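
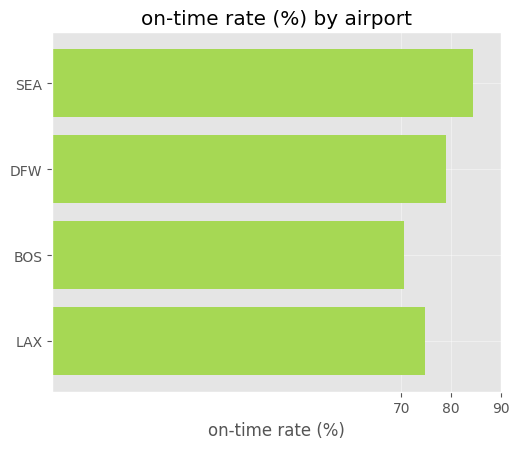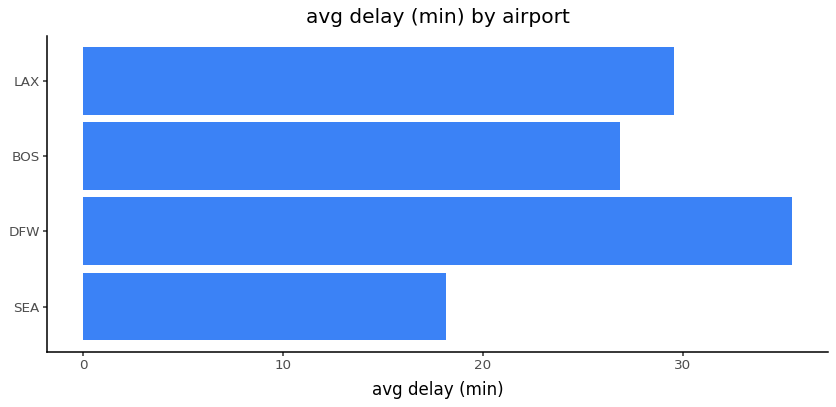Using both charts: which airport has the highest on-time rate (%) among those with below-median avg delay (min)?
SEA

Chart 2 median avg delay (min) ≈ 30; below-median airports: SEA, BOS. Among those, SEA has the highest on-time rate (%) (≈ 80).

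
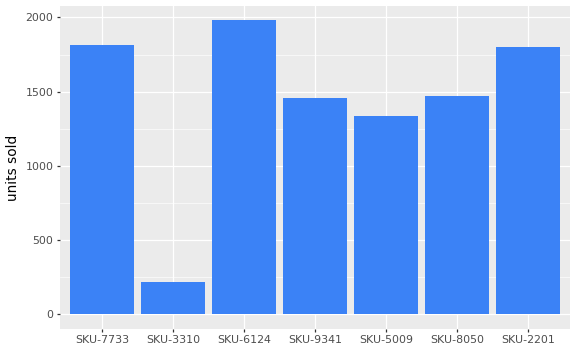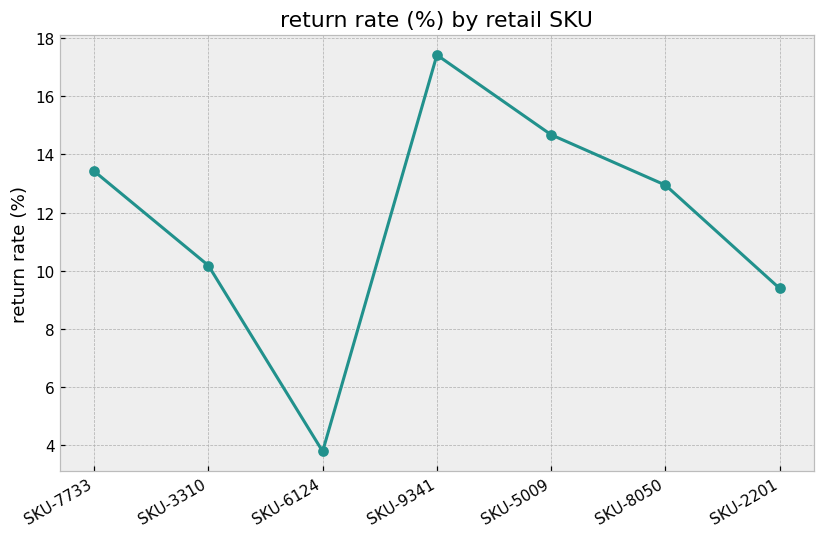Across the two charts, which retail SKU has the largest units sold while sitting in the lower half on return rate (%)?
Chart 2 median return rate (%) ≈ 12; below-median retail SKUs: SKU-3310, SKU-6124, SKU-2201. Among those, SKU-6124 has the highest units sold (≈ 2000).

SKU-6124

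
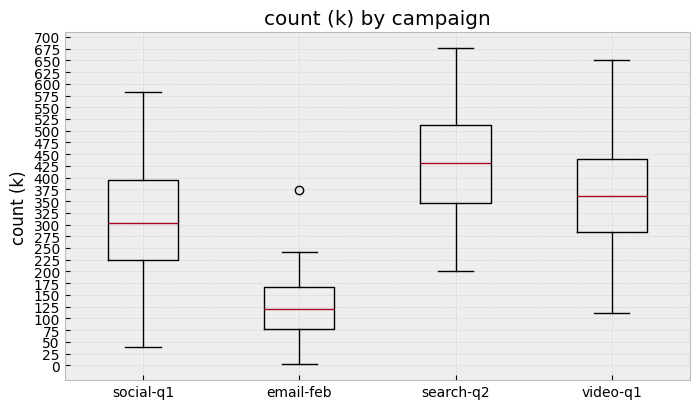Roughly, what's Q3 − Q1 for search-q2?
≈ 150

Q3 ≈ 500, Q1 ≈ 350; IQR ≈ 150.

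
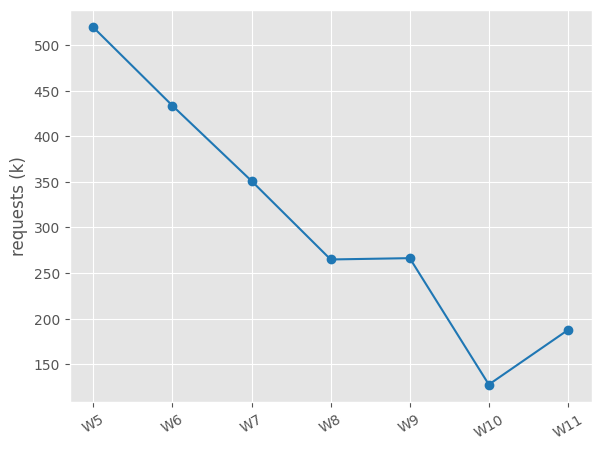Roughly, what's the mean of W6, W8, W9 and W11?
≈ 288

(450 + 250 + 250 + 200) / 4 ≈ 288.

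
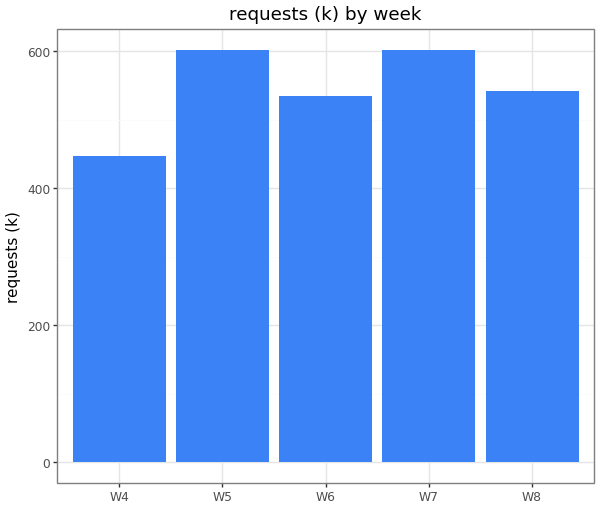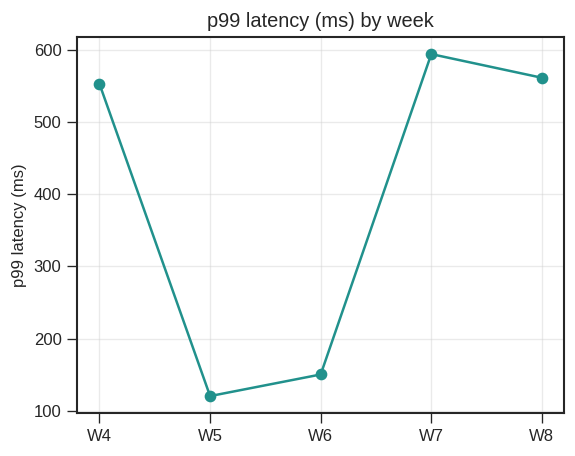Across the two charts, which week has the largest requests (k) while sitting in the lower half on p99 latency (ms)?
Chart 2 median p99 latency (ms) ≈ 600; below-median weeks: W5, W6. Among those, W5 has the highest requests (k) (≈ 600).

W5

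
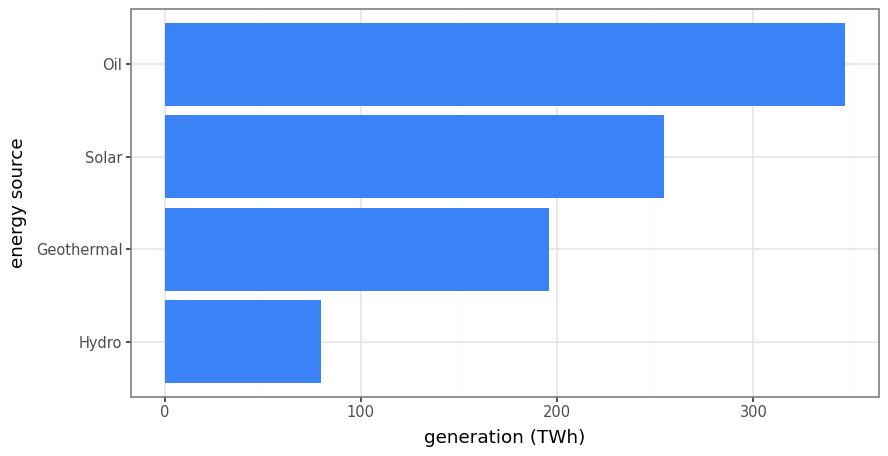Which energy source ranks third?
Top 4: Oil ≈ 350, Solar ≈ 250, Geothermal ≈ 200, Hydro ≈ 100.

Geothermal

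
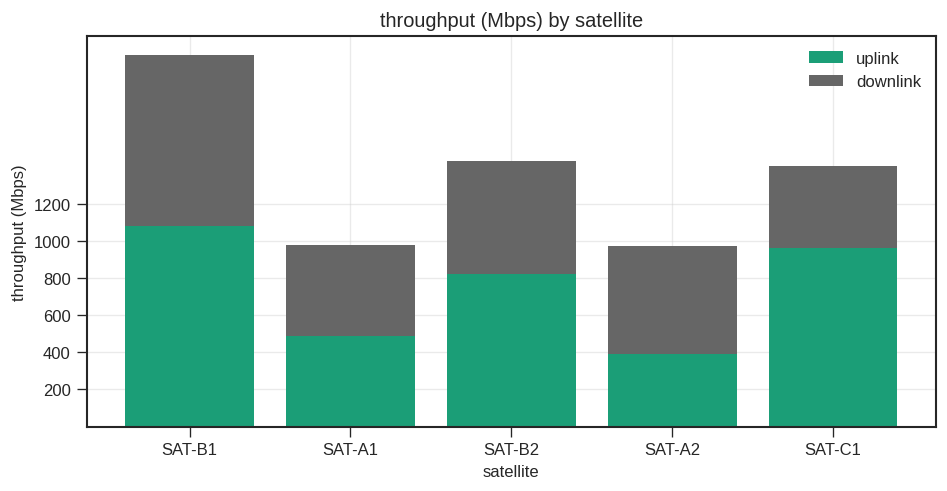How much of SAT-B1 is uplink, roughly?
uplink top ≈ 1000, bottom ≈ 0; segment ≈ 1000.

≈ 1000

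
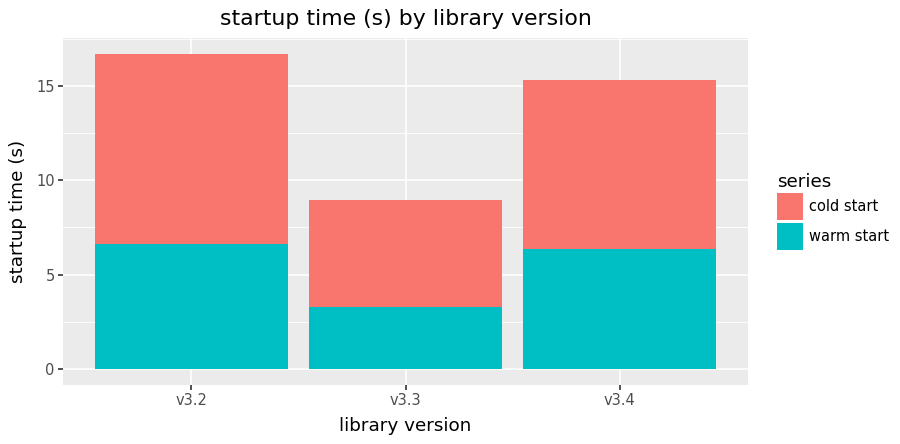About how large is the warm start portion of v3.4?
warm start top ≈ 6, bottom ≈ 0; segment ≈ 6.

≈ 6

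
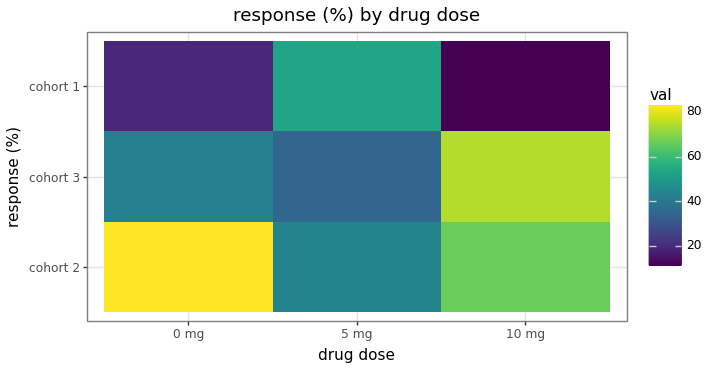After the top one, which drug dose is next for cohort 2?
Top 3 for cohort 2: 0 mg ≈ 80, 10 mg ≈ 70, 5 mg ≈ 40.

10 mg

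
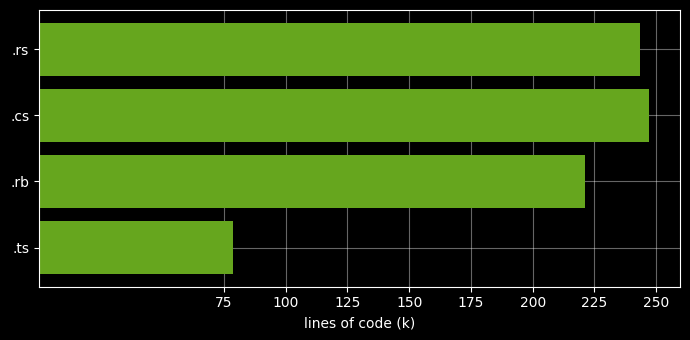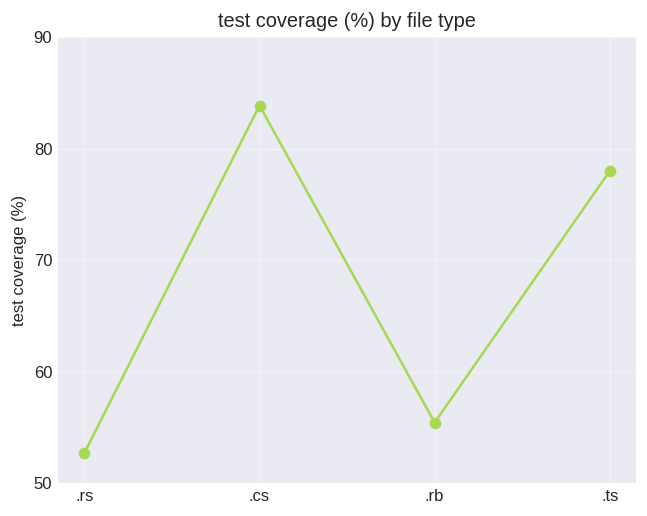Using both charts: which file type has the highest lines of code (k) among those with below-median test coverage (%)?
Chart 2 median test coverage (%) ≈ 70; below-median file types: .rs, .rb. Among those, .rs has the highest lines of code (k) (≈ 250).

.rs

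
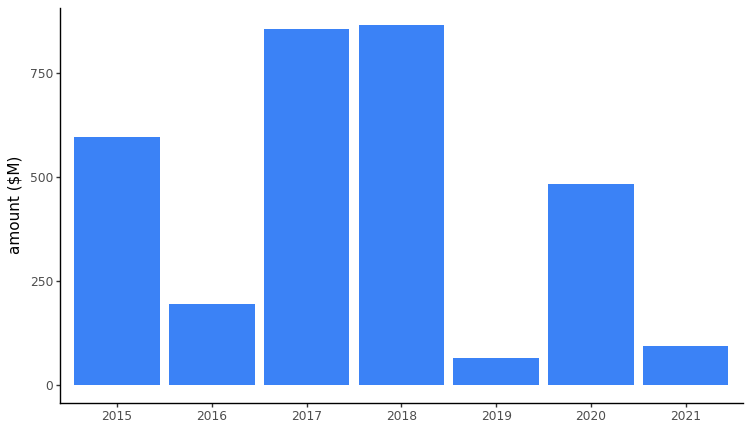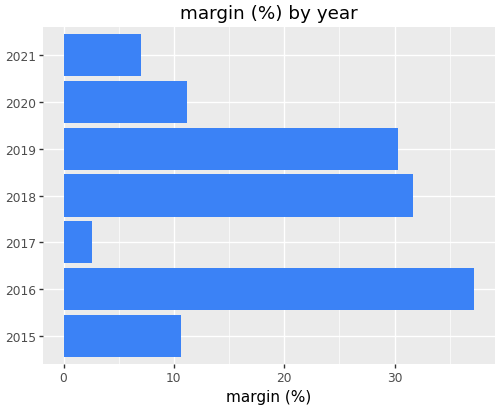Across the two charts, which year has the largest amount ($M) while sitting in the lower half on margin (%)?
Chart 2 median margin (%) ≈ 10; below-median years: 2015, 2017, 2021. Among those, 2017 has the highest amount ($M) (≈ 900).

2017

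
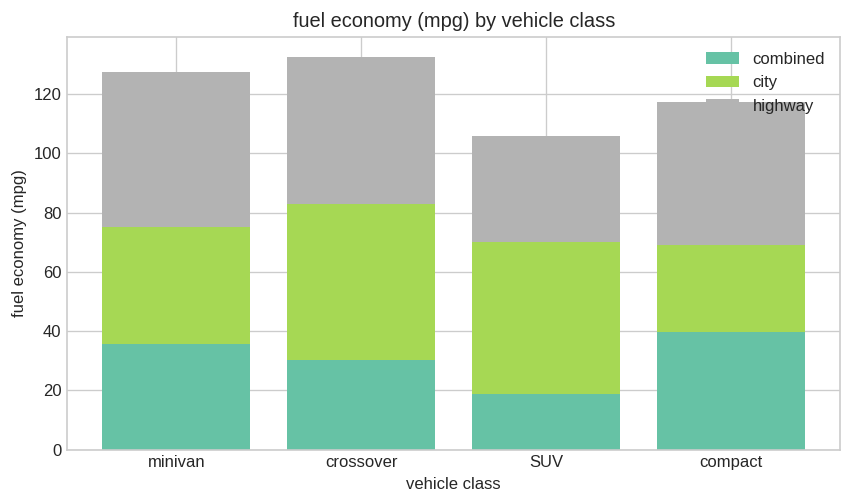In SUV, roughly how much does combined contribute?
combined top ≈ 20, bottom ≈ 0; segment ≈ 20.

≈ 20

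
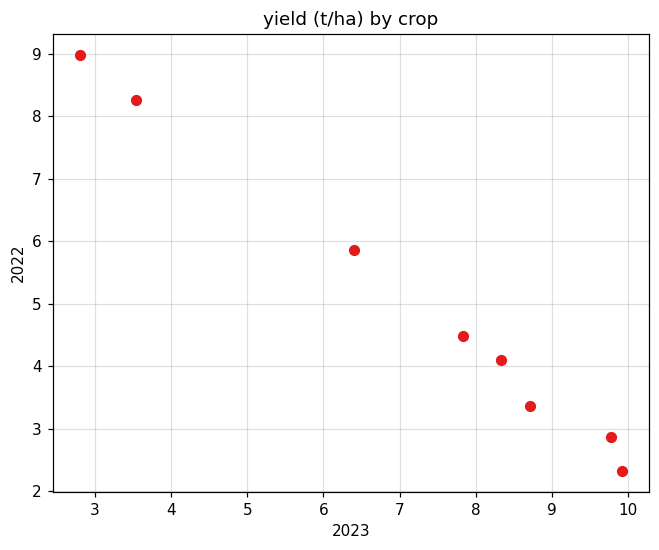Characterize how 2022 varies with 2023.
Points are negatively correlated; strong (|r| ≈ 1.0).

negative, strong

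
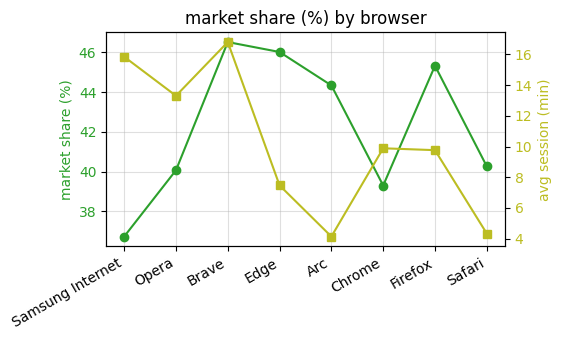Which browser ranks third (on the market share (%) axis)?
Firefox

Top 4 (on the market share (%) axis): Brave ≈ 47, Edge ≈ 46, Firefox ≈ 45, Arc ≈ 44.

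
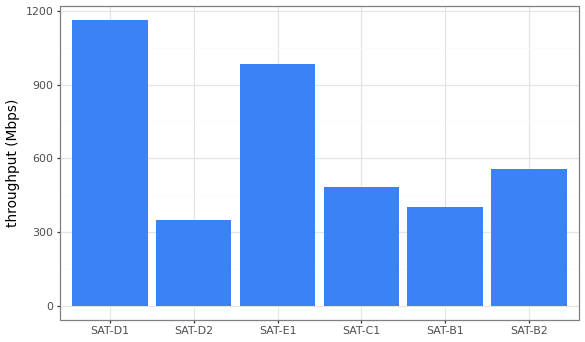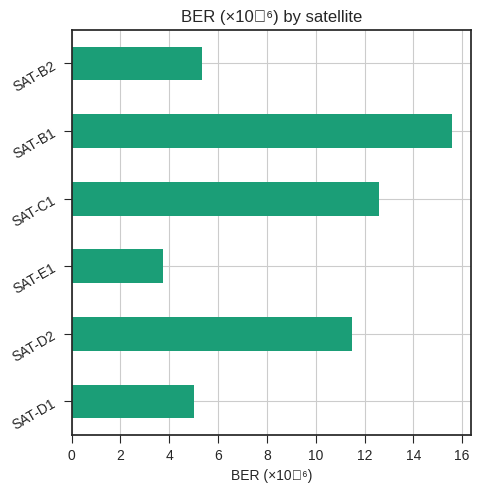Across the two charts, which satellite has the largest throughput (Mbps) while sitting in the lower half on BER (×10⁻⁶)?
SAT-D1

Chart 2 median BER (×10⁻⁶) ≈ 8; below-median satellites: SAT-D1, SAT-E1, SAT-B2. Among those, SAT-D1 has the highest throughput (Mbps) (≈ 1200).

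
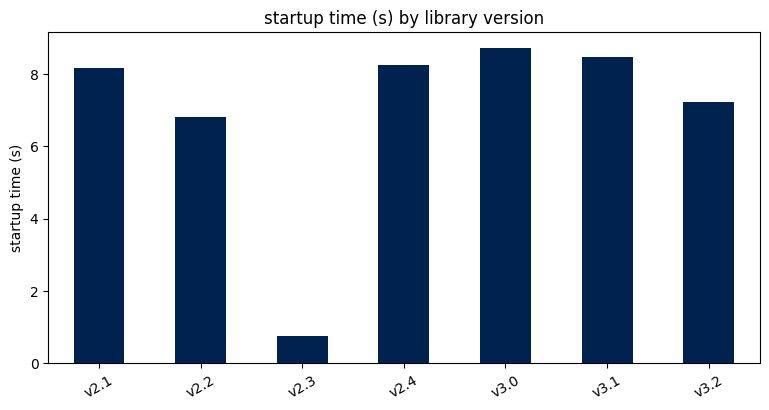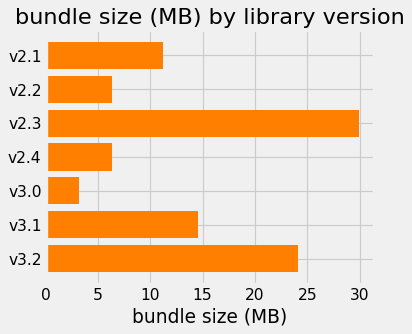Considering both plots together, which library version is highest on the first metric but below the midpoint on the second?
v3.0

Chart 2 median bundle size (MB) ≈ 10; below-median library versions: v2.2, v2.4, v3.0. Among those, v3.0 has the highest startup time (s) (≈ 9).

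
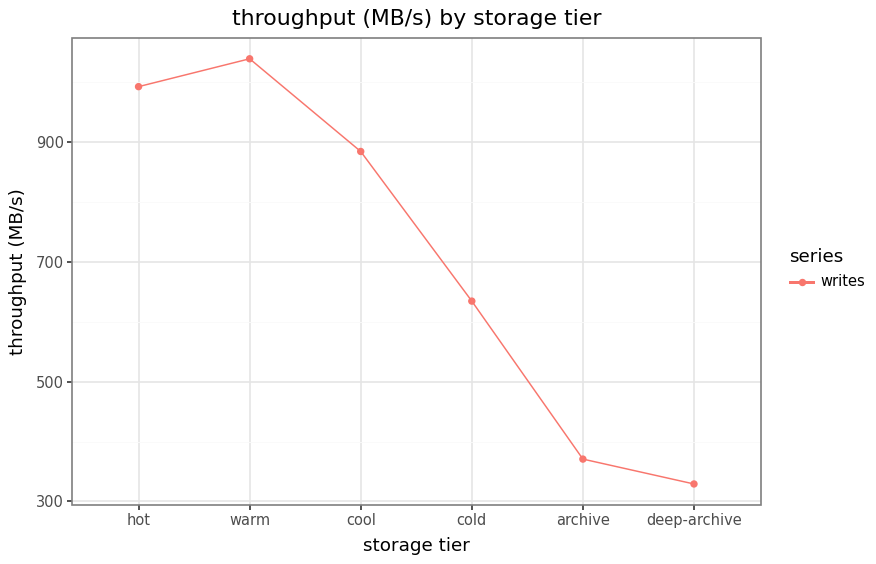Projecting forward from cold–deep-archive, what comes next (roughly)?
≈ 150

Last three: 600, 400, 300 → slope ≈ -150/step → next ≈ 150.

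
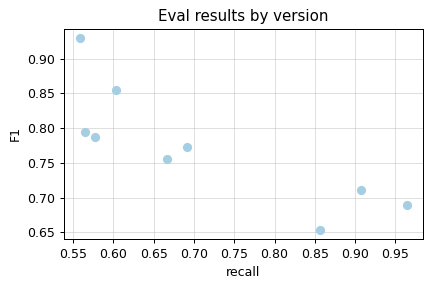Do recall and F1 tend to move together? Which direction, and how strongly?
negative, strong

Points are negatively correlated; strong (|r| ≈ 0.8).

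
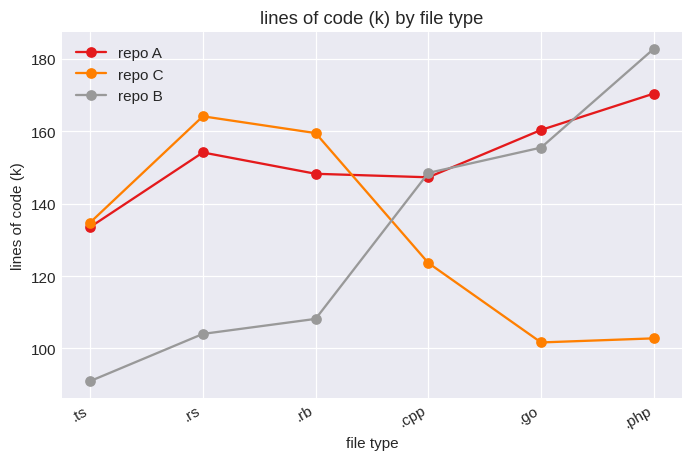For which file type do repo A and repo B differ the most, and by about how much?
.rs: repo A ≈ 150, repo B ≈ 100 → gap ≈ 50. Next-largest (.ts) is only ≈ 40.

.rs, ≈ 50 k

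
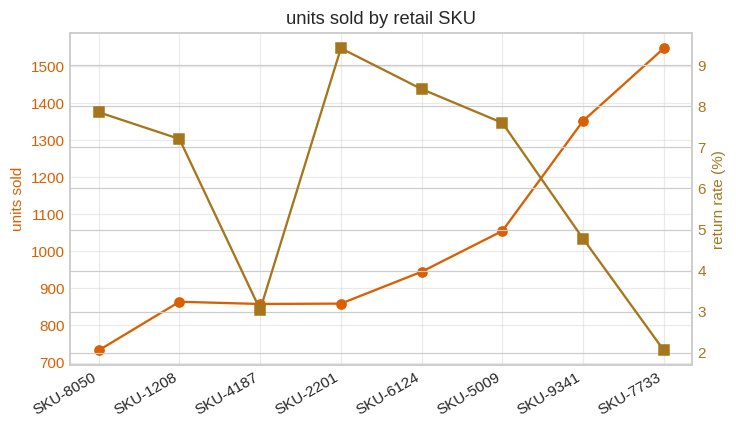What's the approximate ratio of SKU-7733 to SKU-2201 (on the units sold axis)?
SKU-7733 ≈ 1500, SKU-2201 ≈ 900; 1500/900 ≈ 1.67.

≈ 1.67×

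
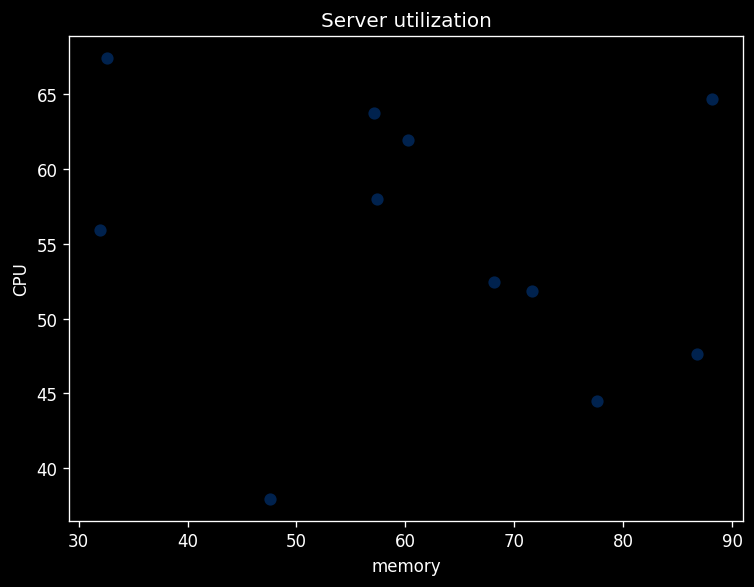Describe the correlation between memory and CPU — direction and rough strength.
no clear correlation

Points are roughly uncorrelated; weak (|r| ≈ 0.2).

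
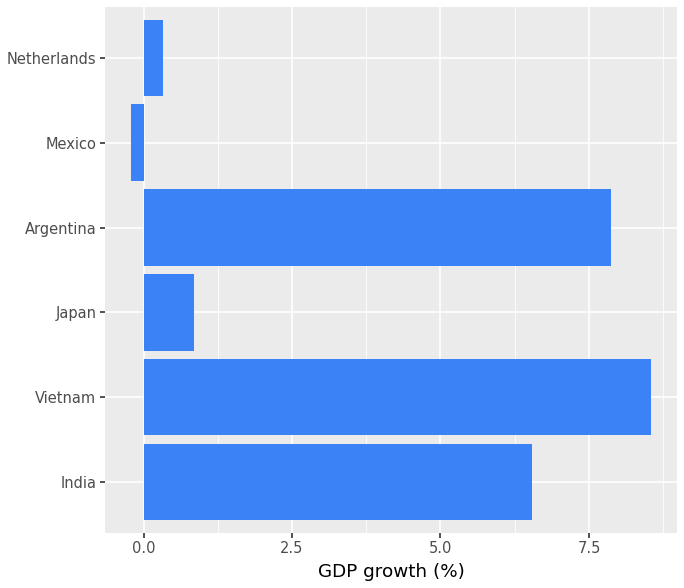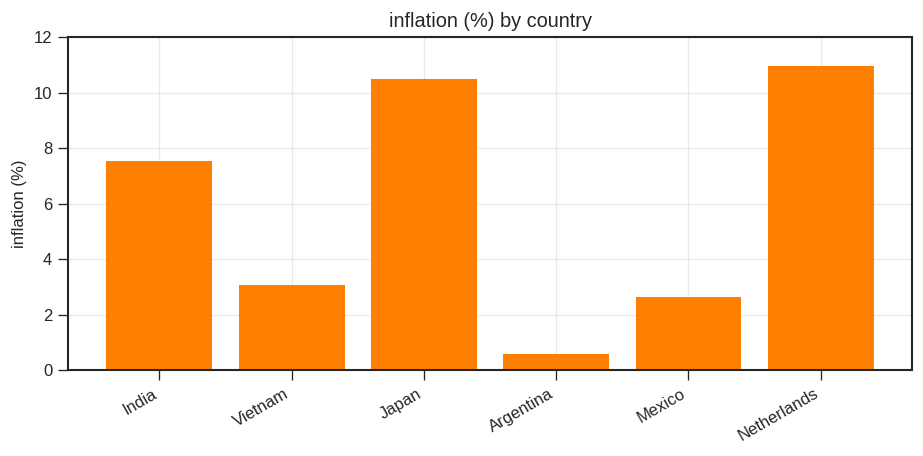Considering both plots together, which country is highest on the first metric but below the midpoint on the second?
Chart 2 median inflation (%) ≈ 6; below-median countries: Vietnam, Argentina, Mexico. Among those, Vietnam has the highest GDP growth (%) (≈ 9).

Vietnam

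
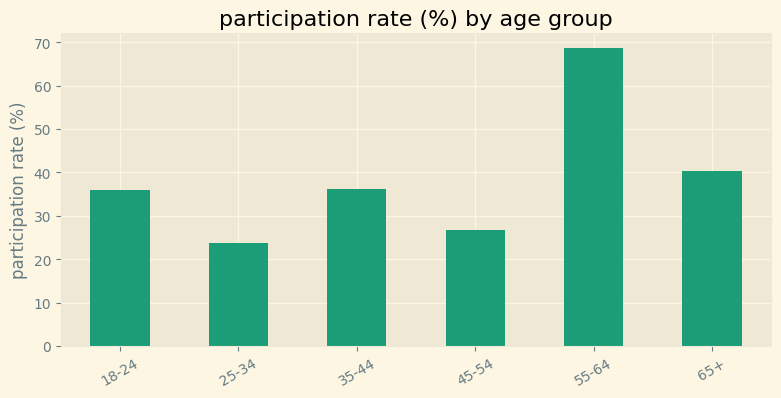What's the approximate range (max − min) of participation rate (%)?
Max 55-64 ≈ 70, min 25-34 ≈ 20; range ≈ 50.

≈ 50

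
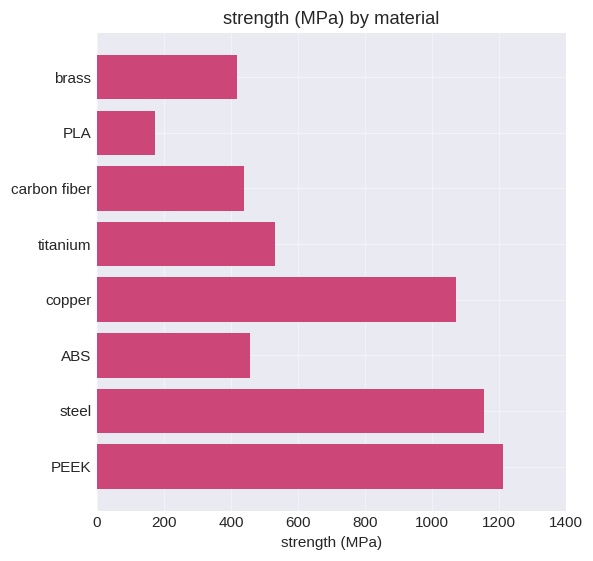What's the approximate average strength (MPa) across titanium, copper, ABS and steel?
≈ 800

(600 + 1000 + 400 + 1200) / 4 ≈ 800.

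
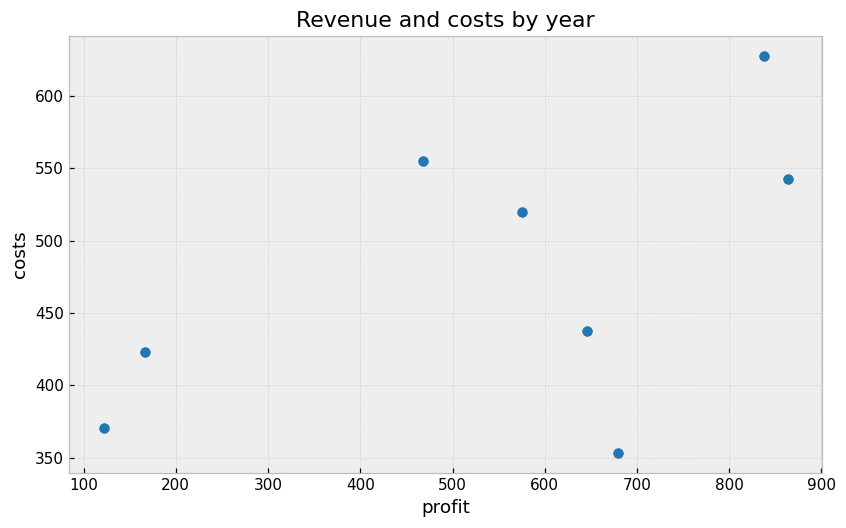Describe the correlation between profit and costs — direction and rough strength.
Points are positively correlated; moderate (|r| ≈ 0.6).

positive, moderate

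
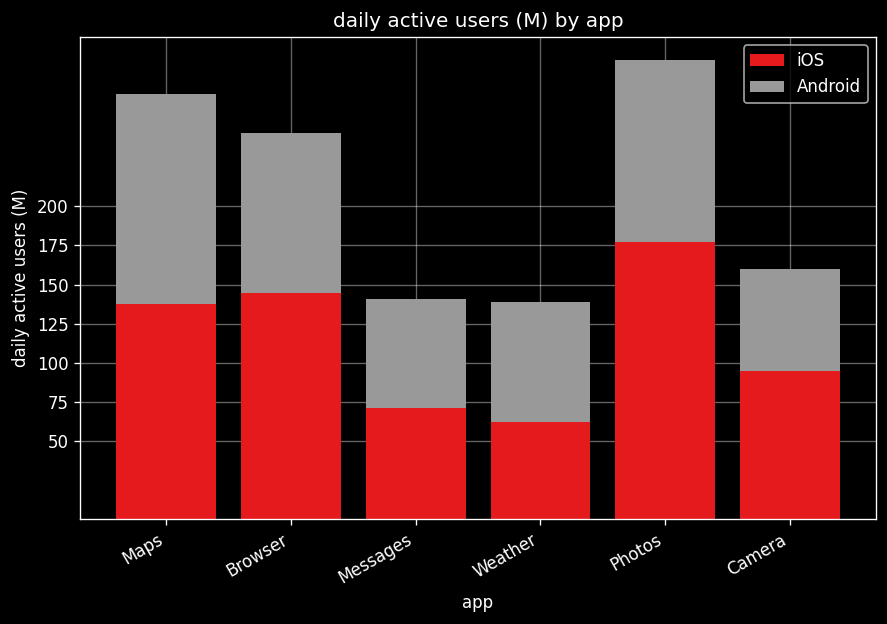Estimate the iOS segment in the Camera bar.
≈ 100

iOS top ≈ 100, bottom ≈ 0; segment ≈ 100.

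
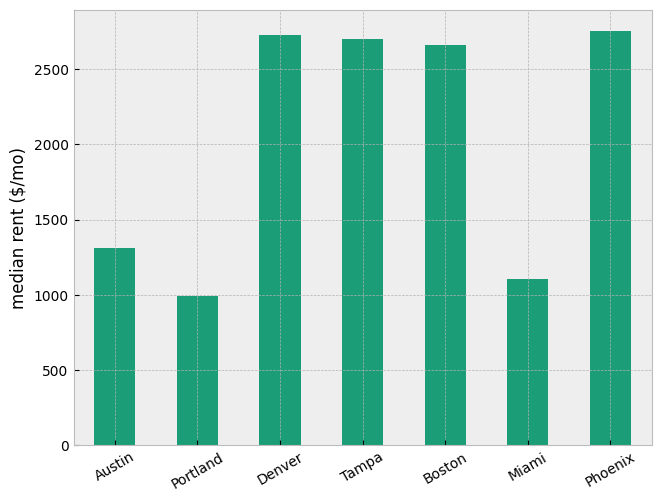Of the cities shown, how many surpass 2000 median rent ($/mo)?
Above 2000: Denver, Tampa, Boston, Phoenix.

4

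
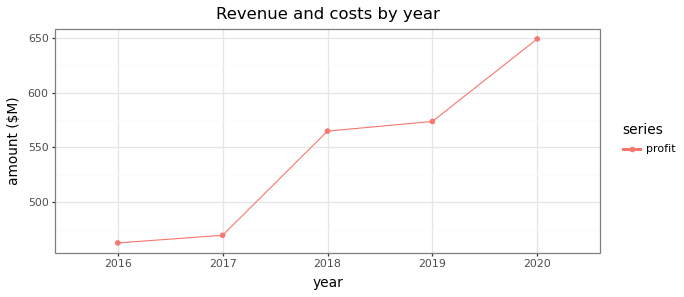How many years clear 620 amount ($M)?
Above 620: 2020.

1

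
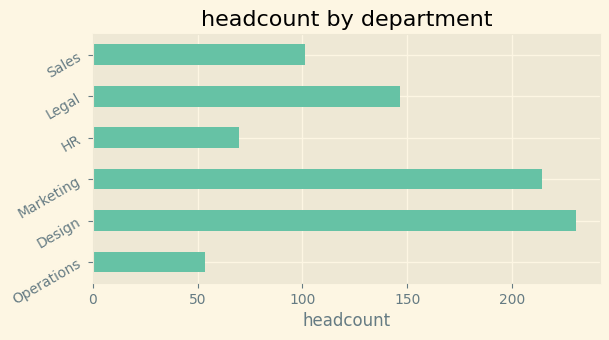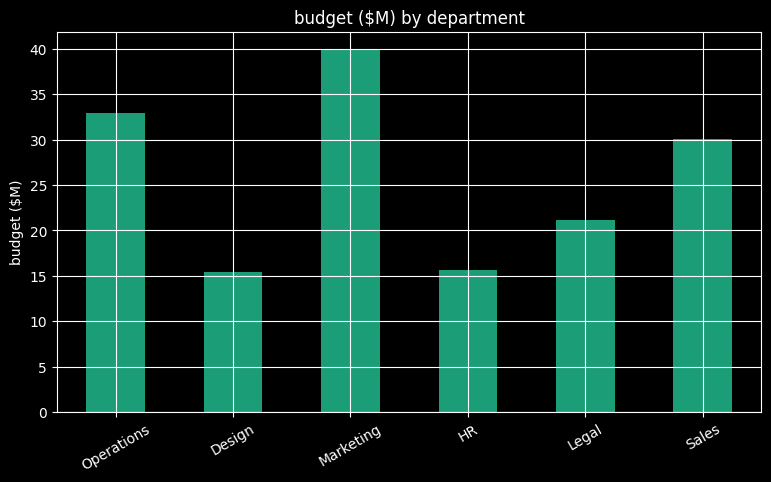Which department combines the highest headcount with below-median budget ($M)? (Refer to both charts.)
Chart 2 median budget ($M) ≈ 25; below-median departments: Design, HR, Legal. Among those, Design has the highest headcount (≈ 225).

Design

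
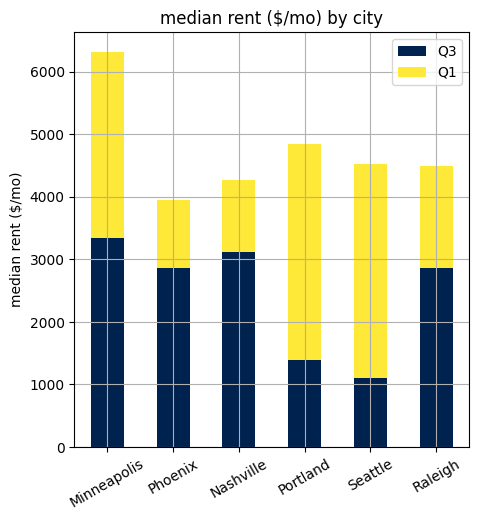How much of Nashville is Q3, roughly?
≈ 3000

Q3 top ≈ 3000, bottom ≈ 0; segment ≈ 3000.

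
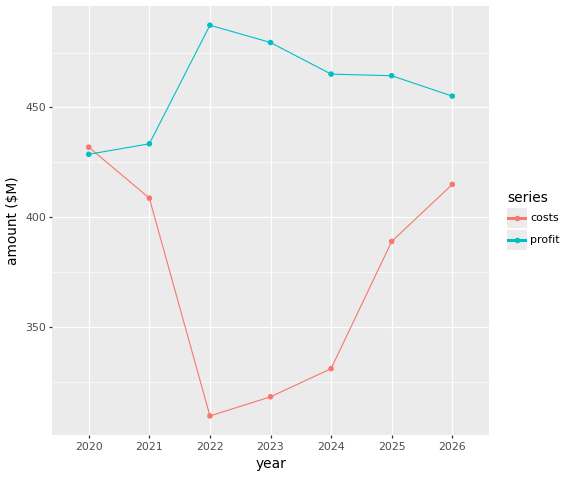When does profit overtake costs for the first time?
2021

2020: profit ≈ 420 vs costs ≈ 440 (not yet); 2021: profit ≈ 440 vs costs ≈ 400 (first crossover).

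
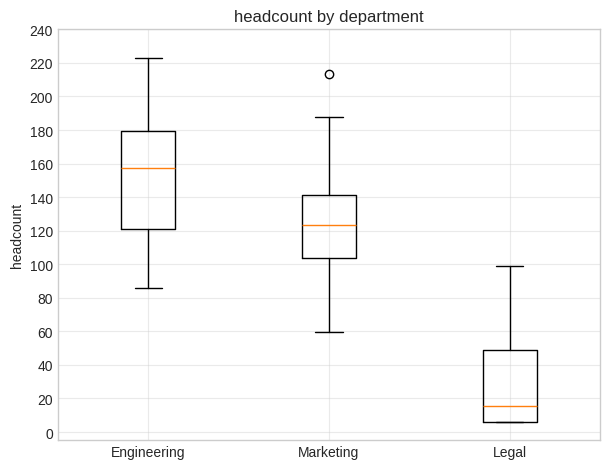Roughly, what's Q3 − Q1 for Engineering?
Q3 ≈ 180, Q1 ≈ 120; IQR ≈ 60.

≈ 60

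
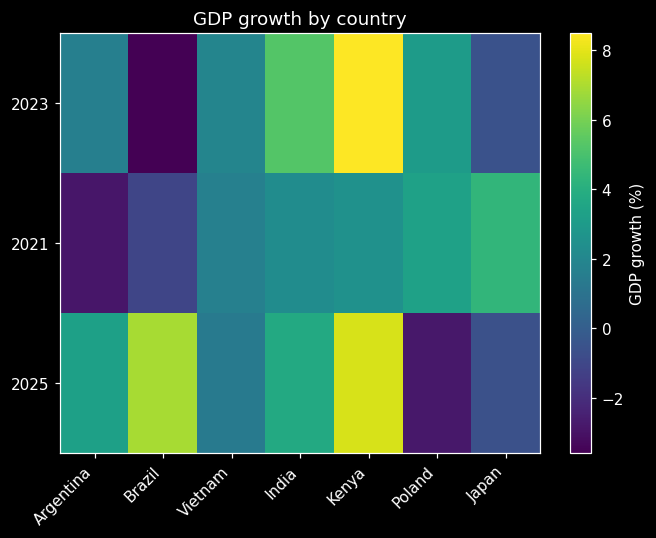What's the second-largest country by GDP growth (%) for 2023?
India

Top 3 for 2023: Kenya ≈ 8, India ≈ 6, Poland ≈ 4.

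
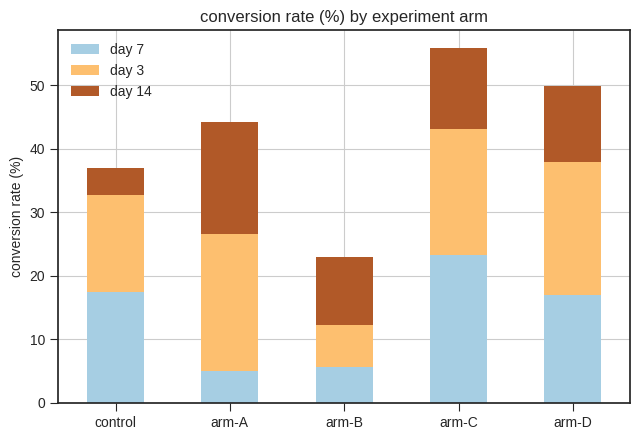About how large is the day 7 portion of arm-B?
day 7 top ≈ 5, bottom ≈ 0; segment ≈ 5.

≈ 5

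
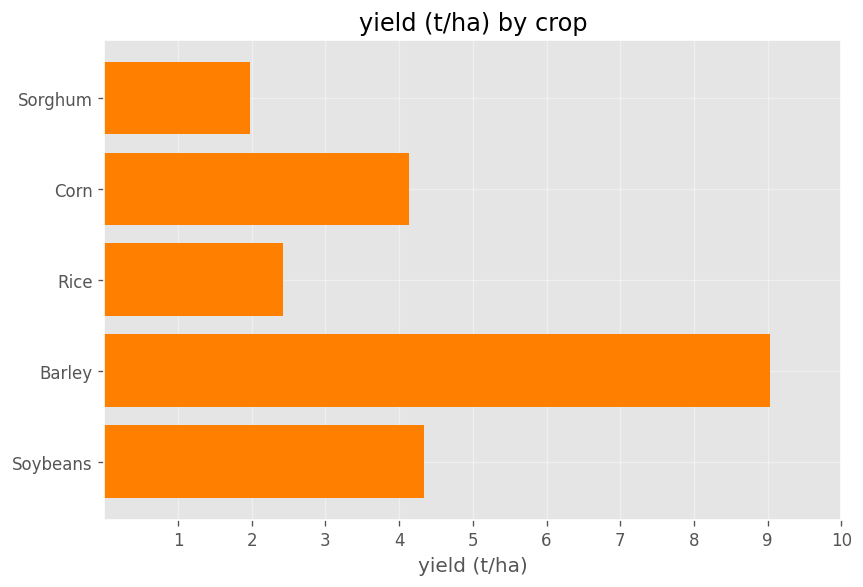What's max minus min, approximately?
Max Barley ≈ 9, min Sorghum ≈ 2; range ≈ 7.

≈ 7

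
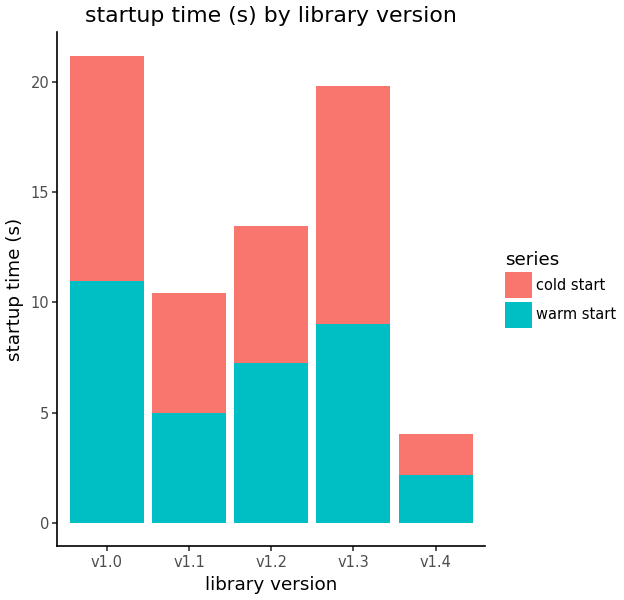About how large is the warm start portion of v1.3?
≈ 10

warm start top ≈ 10, bottom ≈ 0; segment ≈ 10.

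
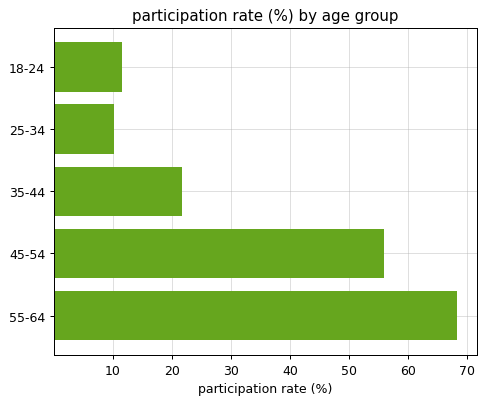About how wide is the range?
≈ 60

Max 55-64 ≈ 70, min 25-34 ≈ 10; range ≈ 60.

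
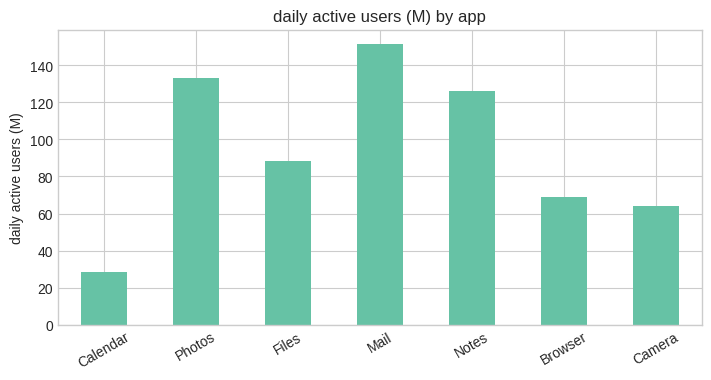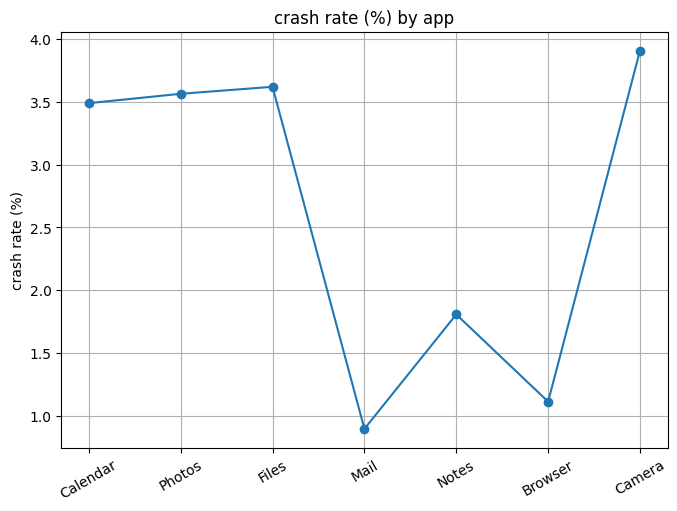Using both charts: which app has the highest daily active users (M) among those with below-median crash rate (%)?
Chart 2 median crash rate (%) ≈ 3.5; below-median apps: Mail, Notes, Browser. Among those, Mail has the highest daily active users (M) (≈ 160).

Mail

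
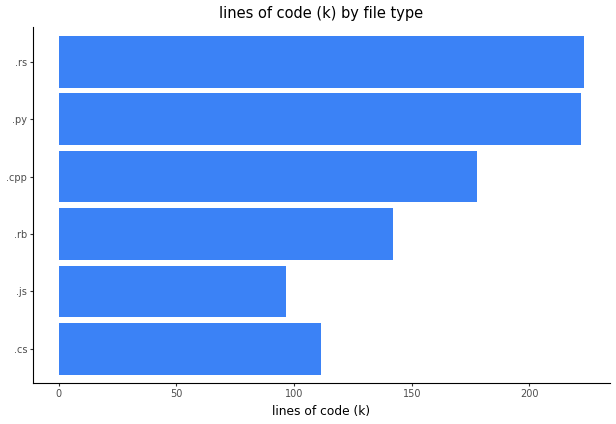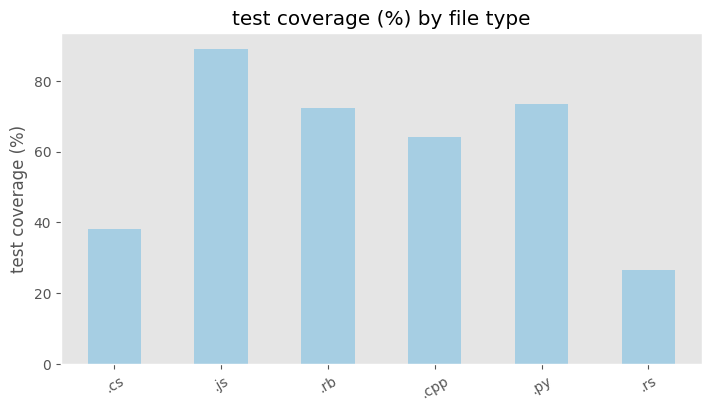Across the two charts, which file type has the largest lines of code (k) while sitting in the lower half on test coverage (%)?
Chart 2 median test coverage (%) ≈ 70; below-median file types: .cs, .cpp, .rs. Among those, .rs has the highest lines of code (k) (≈ 225).

.rs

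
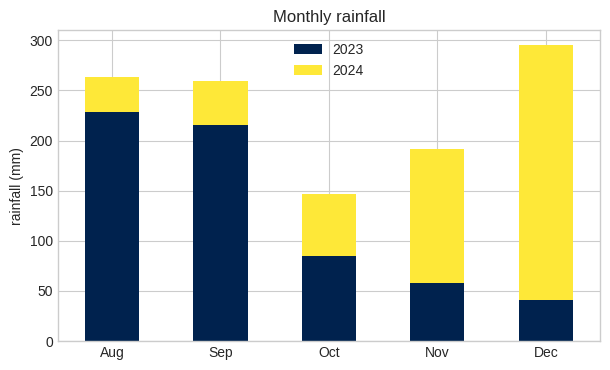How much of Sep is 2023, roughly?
≈ 225

2023 top ≈ 225, bottom ≈ 0; segment ≈ 225.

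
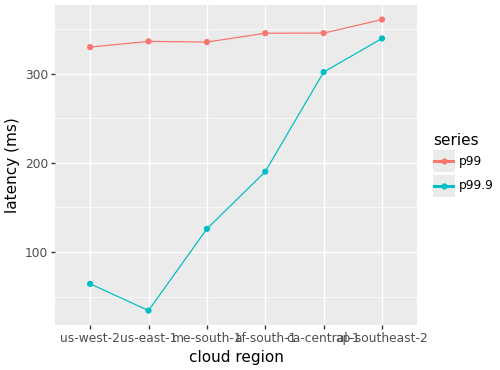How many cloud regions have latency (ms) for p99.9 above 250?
Above 250: ca-central-1, ap-southeast-2.

2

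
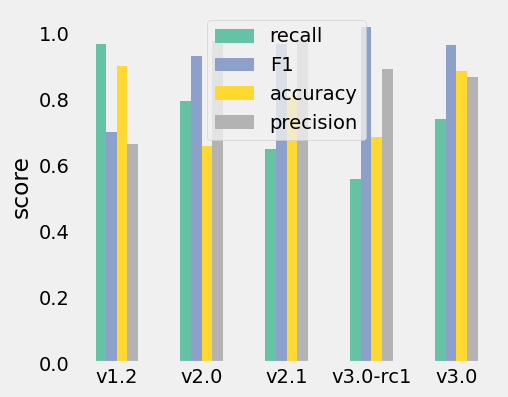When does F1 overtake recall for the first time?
v2.0

v1.2: F1 ≈ 0.7 vs recall ≈ 1.0 (not yet); v2.0: F1 ≈ 0.9 vs recall ≈ 0.8 (first crossover).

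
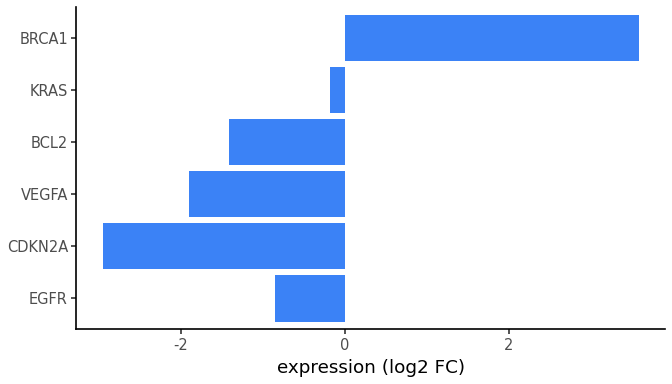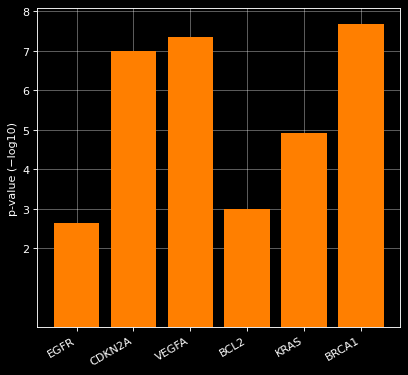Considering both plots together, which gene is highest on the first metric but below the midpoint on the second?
Chart 2 median p-value (−log10) ≈ 6; below-median genes: EGFR, BCL2, KRAS. Among those, KRAS has the highest expression (log2 FC) (≈ 0).

KRAS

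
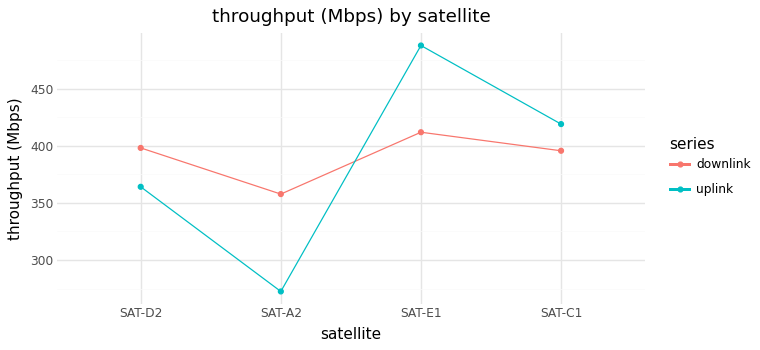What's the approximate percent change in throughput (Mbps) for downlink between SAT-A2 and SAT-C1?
≈ +11.1%

SAT-A2 ≈ 360, SAT-C1 ≈ 400; (400 − 360) / 360 ≈ +11.1%.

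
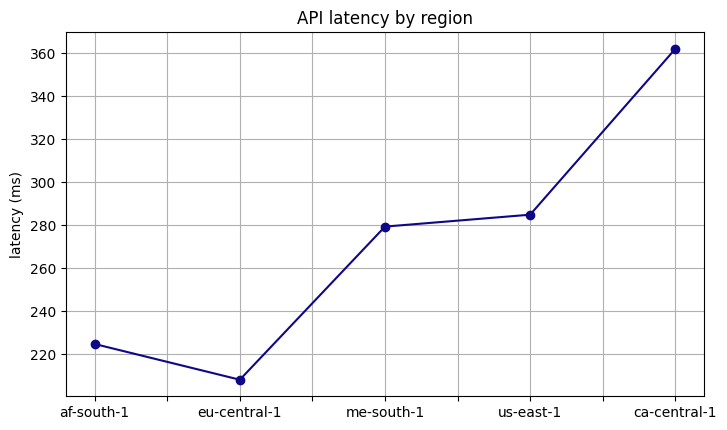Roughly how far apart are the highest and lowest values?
≈ 160

Max ca-central-1 ≈ 360, min eu-central-1 ≈ 200; range ≈ 160.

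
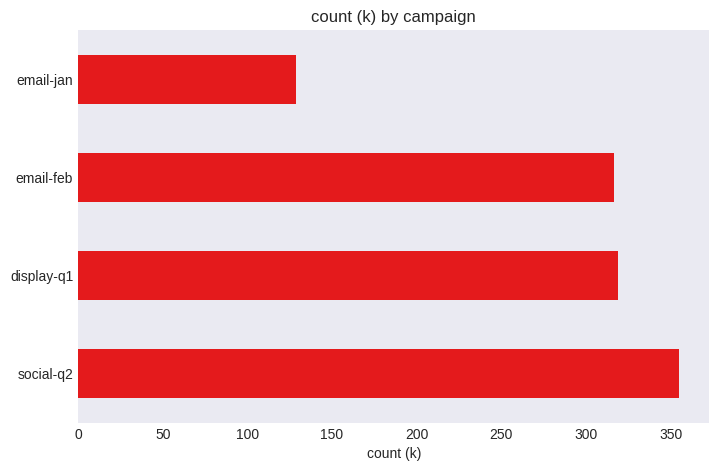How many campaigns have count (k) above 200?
3

Above 200: social-q2, display-q1, email-feb.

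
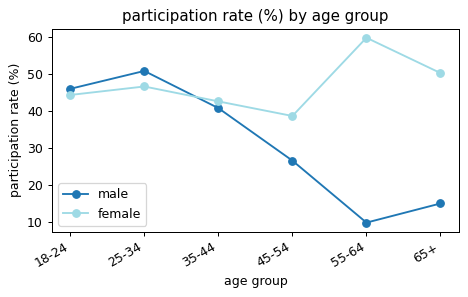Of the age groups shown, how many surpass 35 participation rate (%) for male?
3

Above 35: 18-24, 25-34, 35-44.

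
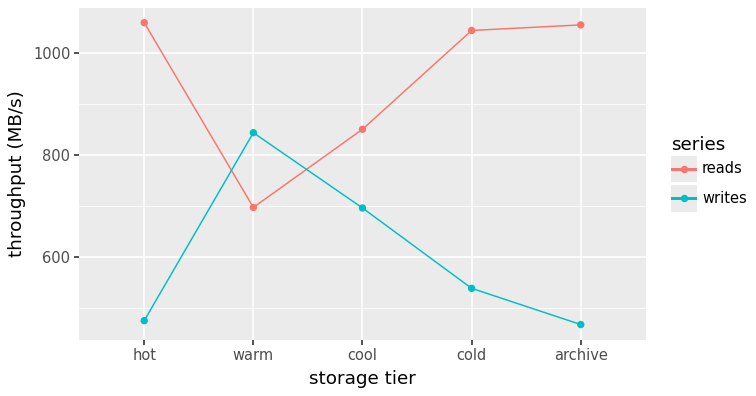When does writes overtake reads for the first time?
warm

hot: writes ≈ 450 vs reads ≈ 1050 (not yet); warm: writes ≈ 850 vs reads ≈ 700 (first crossover).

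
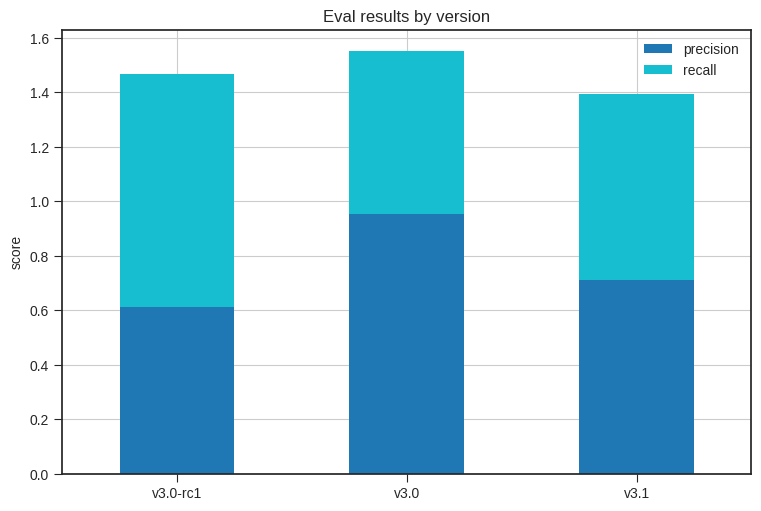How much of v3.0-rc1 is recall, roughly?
≈ 0.8

recall top ≈ 1.4, bottom ≈ 0.6; segment ≈ 0.8.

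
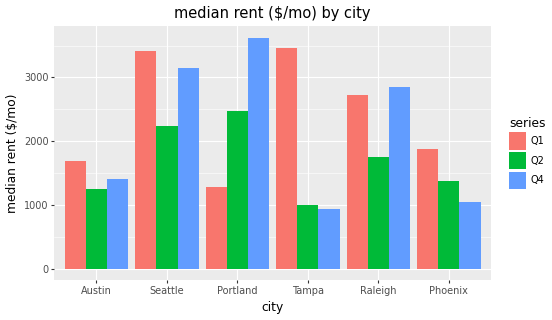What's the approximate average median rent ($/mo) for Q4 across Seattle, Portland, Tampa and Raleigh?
≈ 2625

(3000 + 3500 + 1000 + 3000) / 4 ≈ 2625.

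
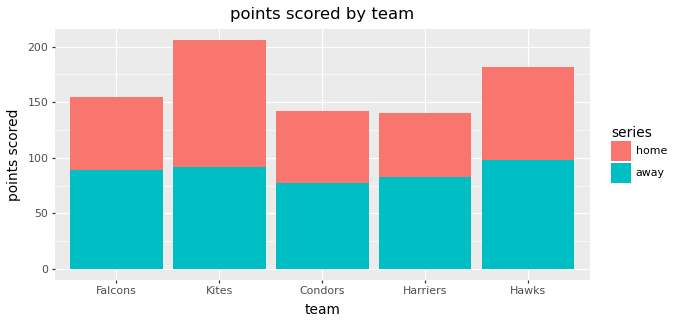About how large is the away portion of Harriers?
≈ 80

away top ≈ 80, bottom ≈ 0; segment ≈ 80.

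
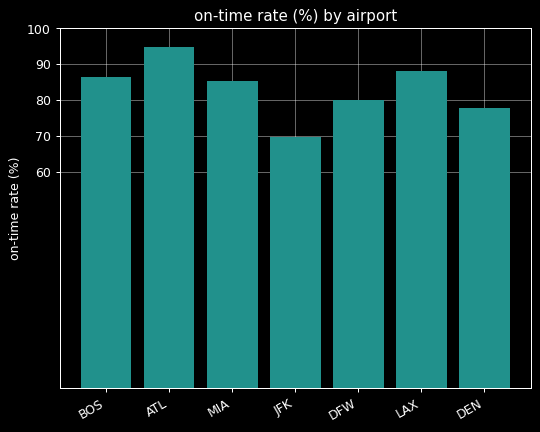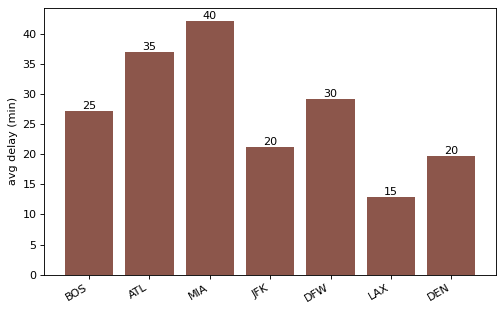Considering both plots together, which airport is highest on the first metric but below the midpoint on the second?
Chart 2 median avg delay (min) ≈ 25; below-median airports: JFK, LAX, DEN. Among those, LAX has the highest on-time rate (%) (≈ 90).

LAX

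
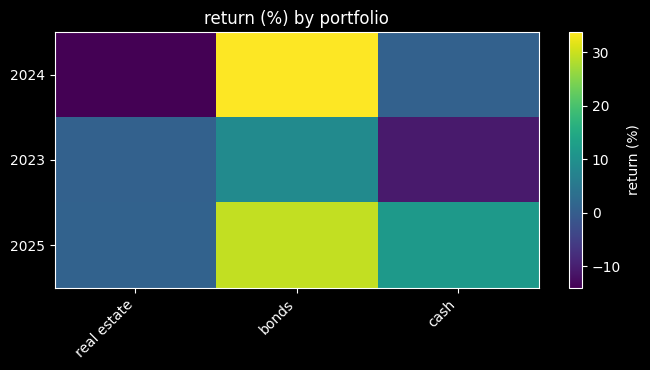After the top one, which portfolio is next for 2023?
real estate

Top 3 for 2023: bonds ≈ 10, real estate ≈ 0, cash ≈ -10.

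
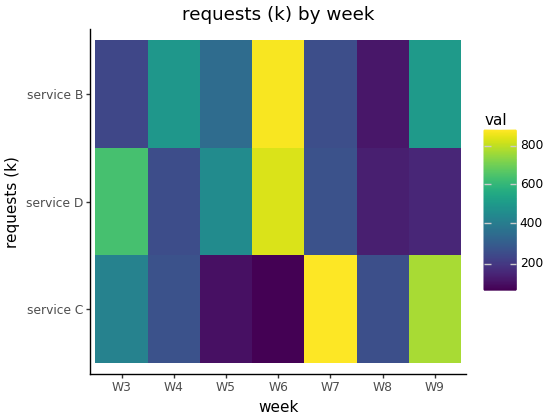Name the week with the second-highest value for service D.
W3

Top 3 for service D: W6 ≈ 800, W3 ≈ 600, W5 ≈ 500.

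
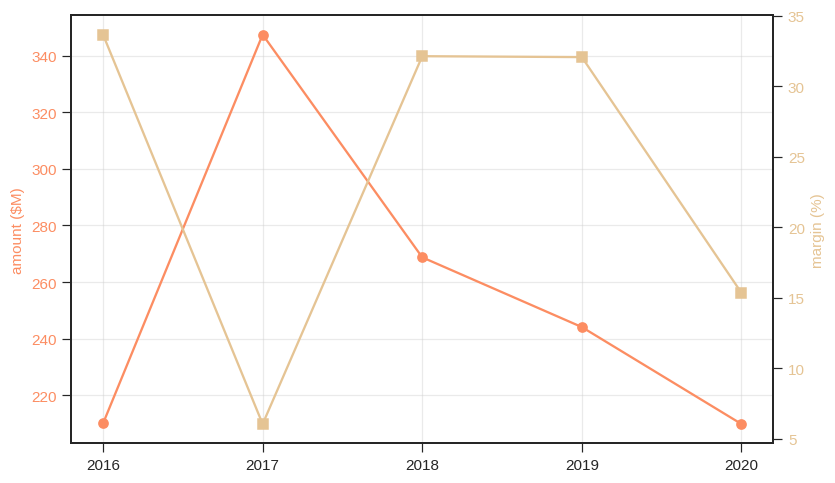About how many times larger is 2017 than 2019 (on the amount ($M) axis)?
≈ 1.42×

2017 ≈ 340, 2019 ≈ 240; 340/240 ≈ 1.42.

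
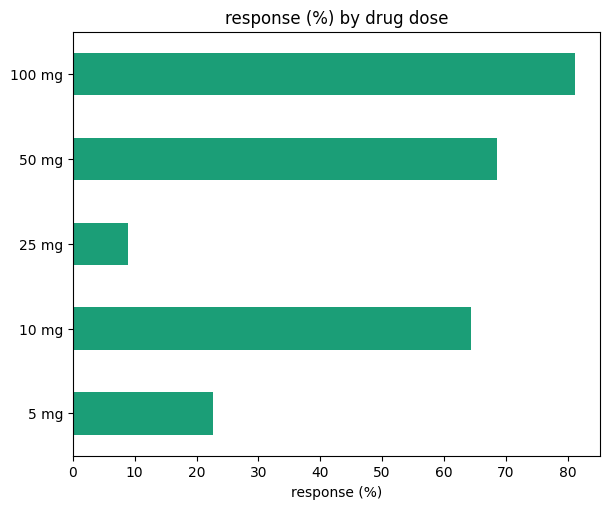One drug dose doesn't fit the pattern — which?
25 mg ≈ 10; the rest sit between ≈ 20 and ≈ 80.

25 mg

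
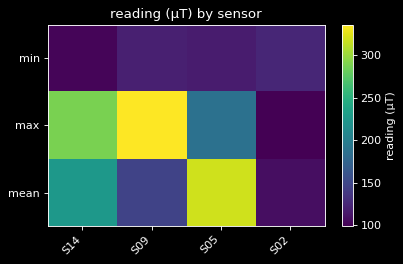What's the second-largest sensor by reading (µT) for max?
S14

Top 3 for max: S09 ≈ 340, S14 ≈ 280, S05 ≈ 180.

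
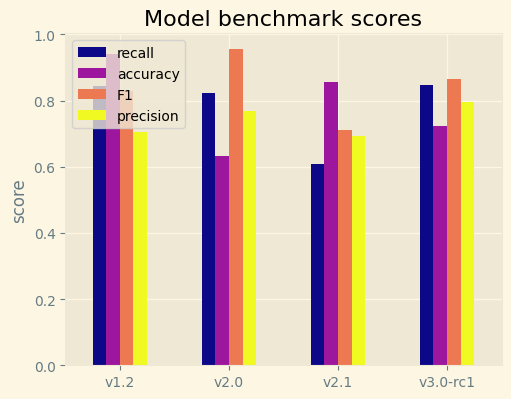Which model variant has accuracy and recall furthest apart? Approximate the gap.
v2.1, ≈ 0.3

v2.1: accuracy ≈ 0.9, recall ≈ 0.6 → gap ≈ 0.3. Next-largest (v2.0) is only ≈ 0.2.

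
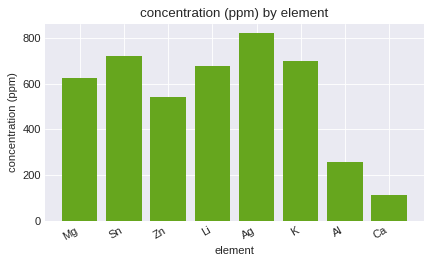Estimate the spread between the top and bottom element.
Max Ag ≈ 800, min Ca ≈ 100; range ≈ 700.

≈ 700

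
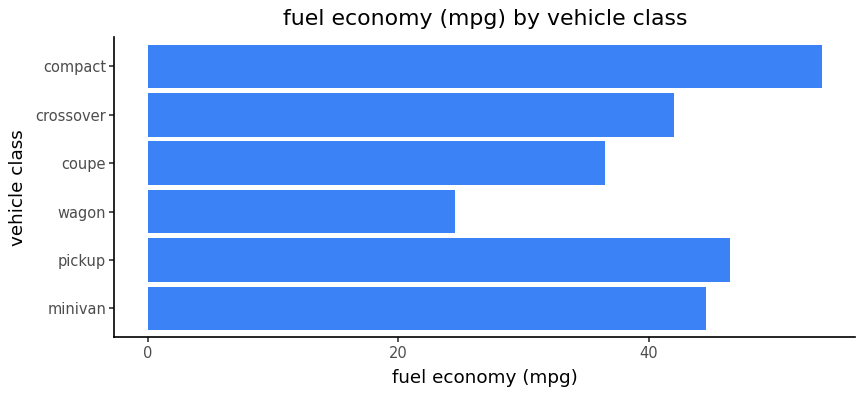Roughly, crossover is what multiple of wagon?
≈ 1.6×

crossover ≈ 40, wagon ≈ 25; 40/25 ≈ 1.6.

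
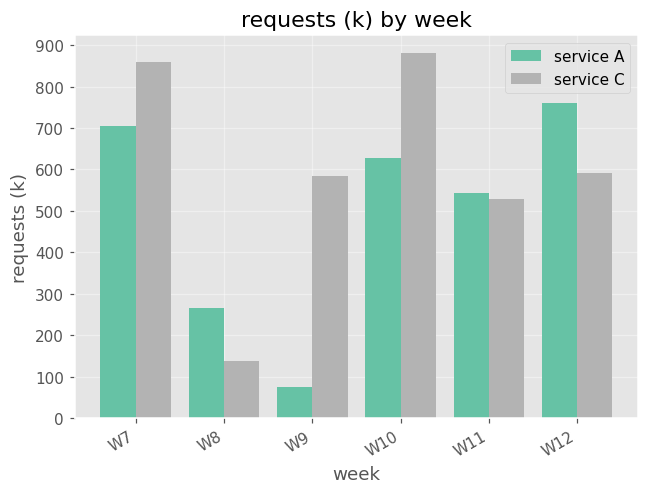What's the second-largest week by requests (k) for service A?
Top 3 for service A: W12 ≈ 800, W7 ≈ 700, W10 ≈ 600.

W7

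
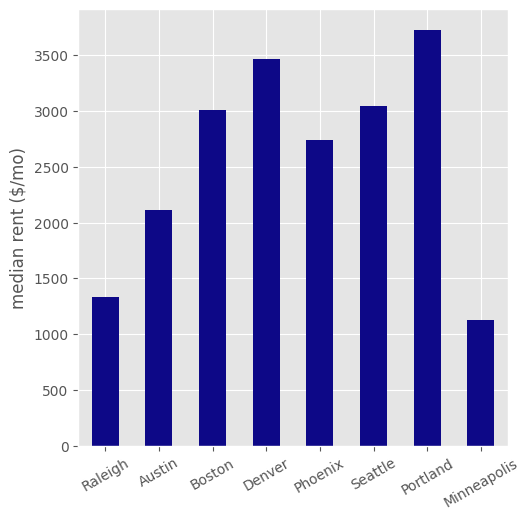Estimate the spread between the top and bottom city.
Max Portland ≈ 3500, min Minneapolis ≈ 1000; range ≈ 2500.

≈ 2500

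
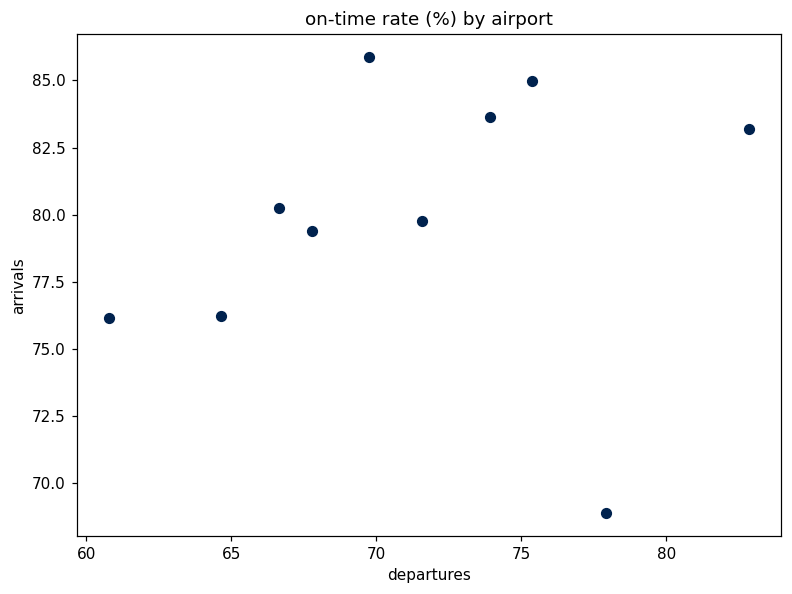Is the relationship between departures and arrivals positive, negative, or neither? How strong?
Points are roughly uncorrelated; weak (|r| ≈ 0.2).

no clear correlation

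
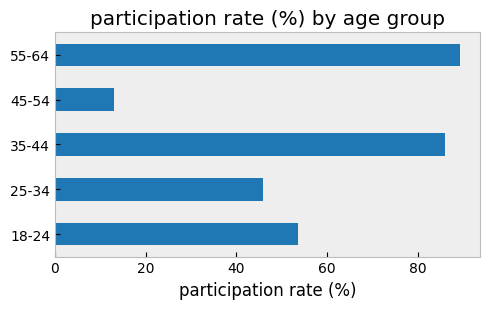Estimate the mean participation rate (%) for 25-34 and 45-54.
(50 + 10) / 2 ≈ 30.

≈ 30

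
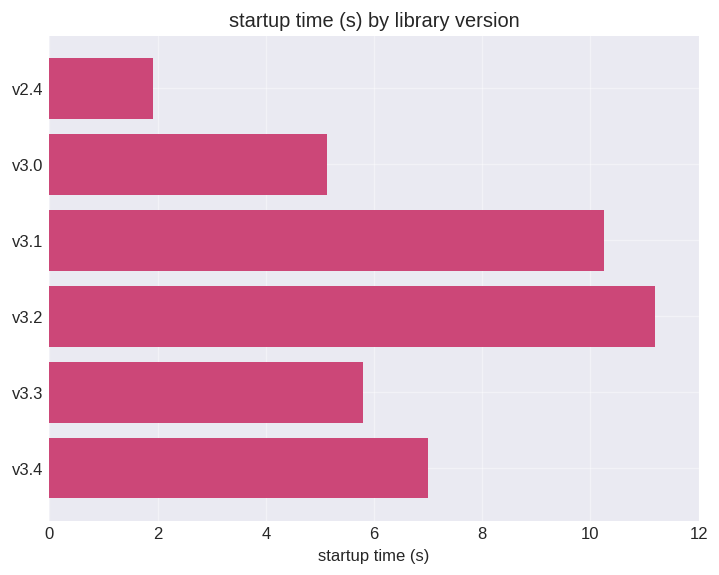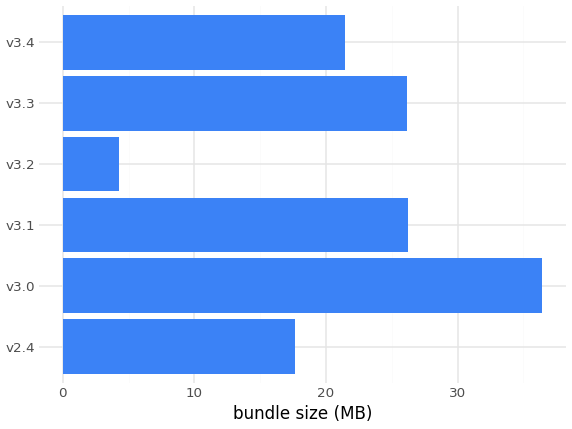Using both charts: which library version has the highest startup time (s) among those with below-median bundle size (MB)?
Chart 2 median bundle size (MB) ≈ 25; below-median library versions: v2.4, v3.2, v3.4. Among those, v3.2 has the highest startup time (s) (≈ 12).

v3.2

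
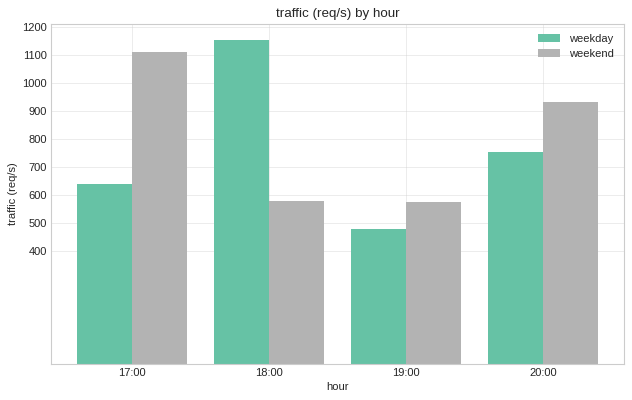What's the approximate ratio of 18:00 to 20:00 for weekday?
18:00 ≈ 1200, 20:00 ≈ 800; 1200/800 ≈ 1.5.

≈ 1.5×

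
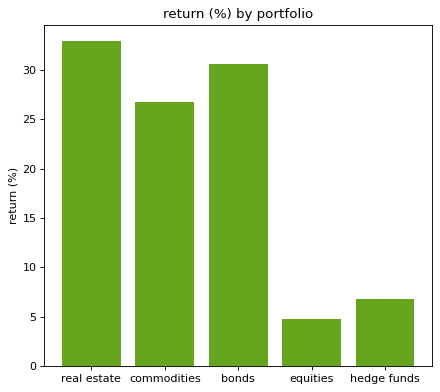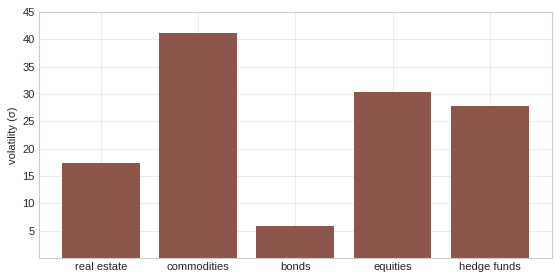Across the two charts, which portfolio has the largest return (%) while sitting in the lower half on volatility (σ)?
real estate

Chart 2 median volatility (σ) ≈ 30; below-median portfolios: real estate, bonds. Among those, real estate has the highest return (%) (≈ 35).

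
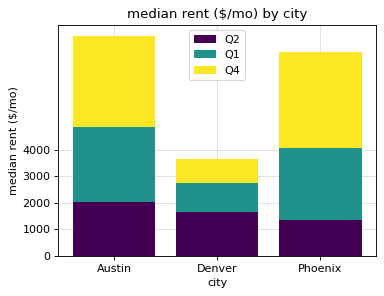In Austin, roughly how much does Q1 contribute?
≈ 3000

Q1 top ≈ 5000, bottom ≈ 2000; segment ≈ 3000.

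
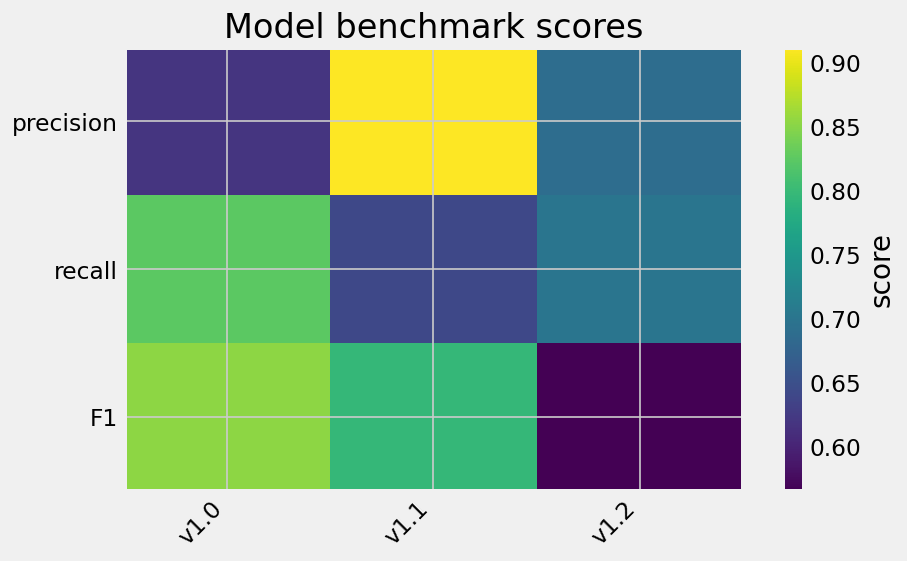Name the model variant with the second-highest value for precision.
Top 3 for precision: v1.1 ≈ 0.90, v1.2 ≈ 0.70, v1.0 ≈ 0.60.

v1.2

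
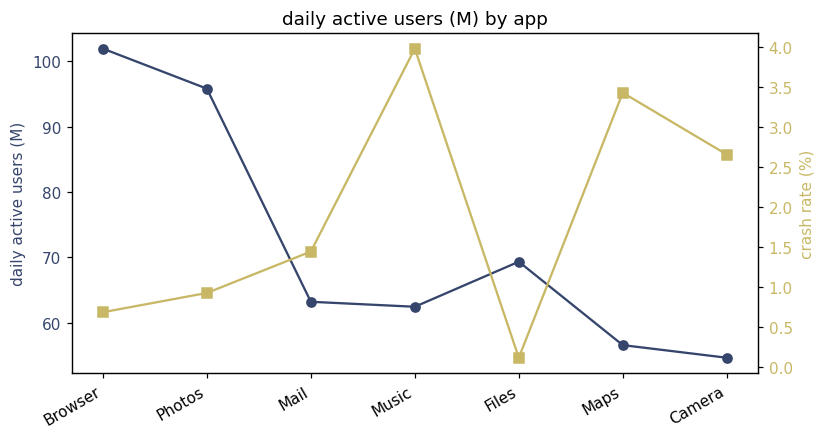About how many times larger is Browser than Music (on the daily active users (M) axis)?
Browser ≈ 100, Music ≈ 60; 100/60 ≈ 1.67.

≈ 1.67×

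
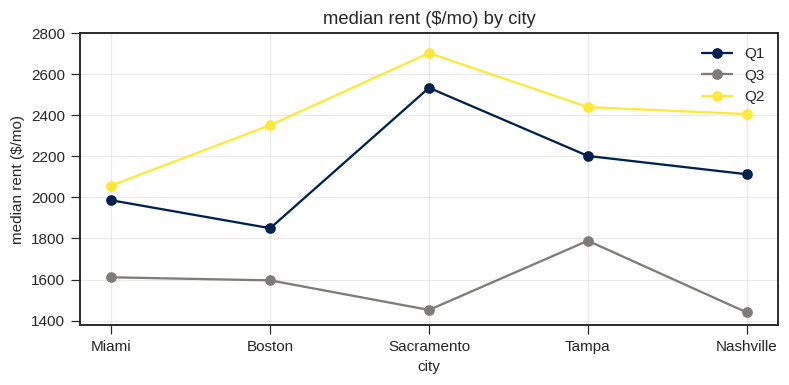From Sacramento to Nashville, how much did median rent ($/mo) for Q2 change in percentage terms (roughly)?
Sacramento ≈ 2800, Nashville ≈ 2400; (2400 − 2800) / 2800 ≈ -14.3%.

≈ -14.3%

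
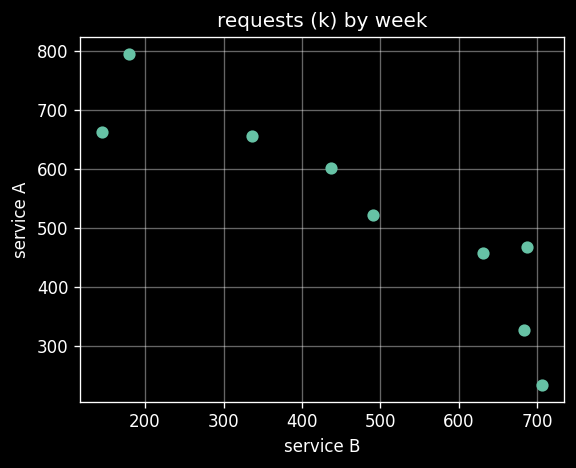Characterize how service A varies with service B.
Points are negatively correlated; strong (|r| ≈ 0.9).

negative, strong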